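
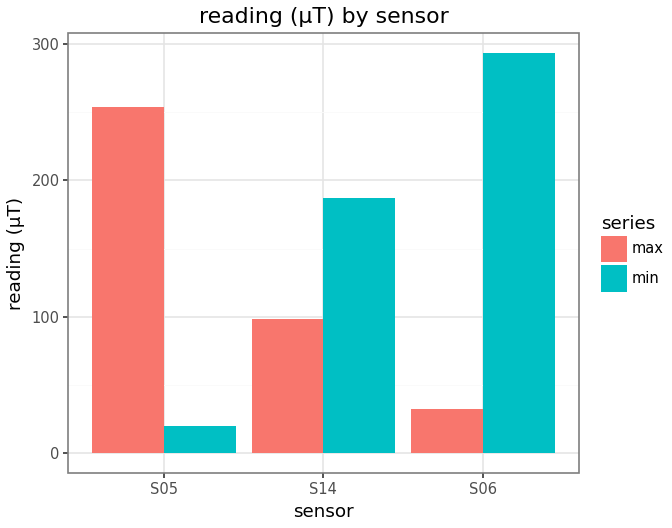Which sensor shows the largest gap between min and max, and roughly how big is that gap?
S06, ≈ 275 µT

S06: min ≈ 300, max ≈ 25 → gap ≈ 275. Next-largest (S05) is only ≈ 225.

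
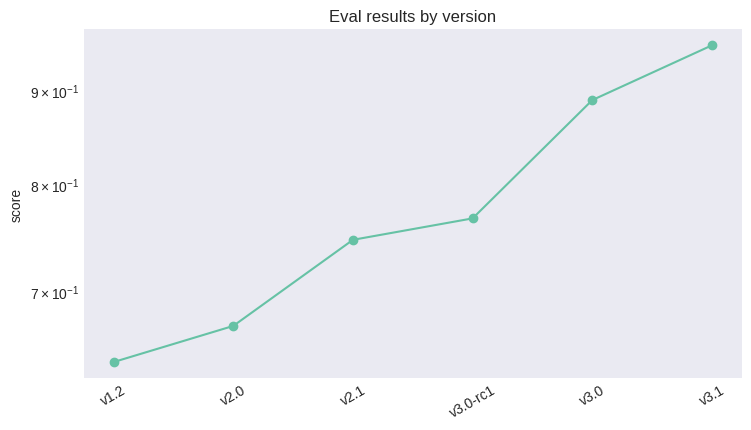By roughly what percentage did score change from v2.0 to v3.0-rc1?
v2.0 ≈ 0.65, v3.0-rc1 ≈ 0.75; (0.75 − 0.65) / 0.65 ≈ +15.4%.

≈ +15.4%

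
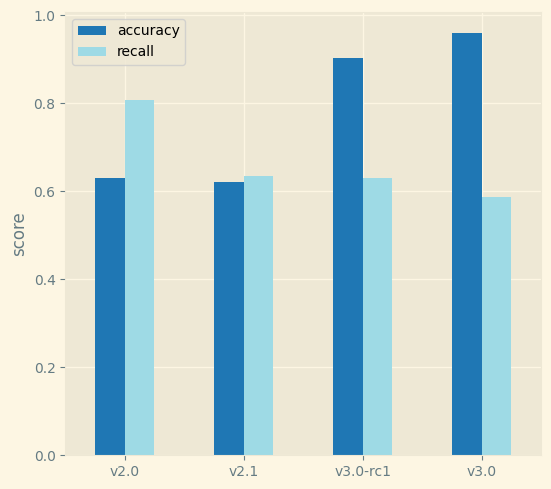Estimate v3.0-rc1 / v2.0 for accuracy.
v3.0-rc1 ≈ 0.9, v2.0 ≈ 0.6; 0.9/0.6 ≈ 1.5.

≈ 1.5×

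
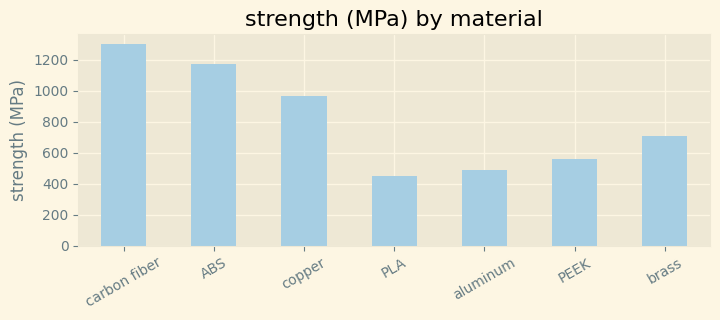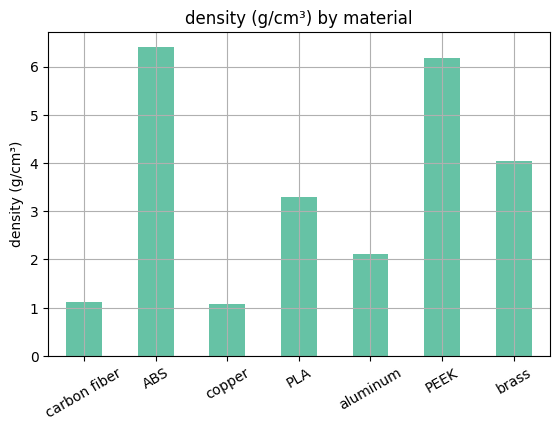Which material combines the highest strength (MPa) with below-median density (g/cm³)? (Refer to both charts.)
Chart 2 median density (g/cm³) ≈ 3; below-median materials: carbon fiber, copper, aluminum. Among those, carbon fiber has the highest strength (MPa) (≈ 1200).

carbon fiber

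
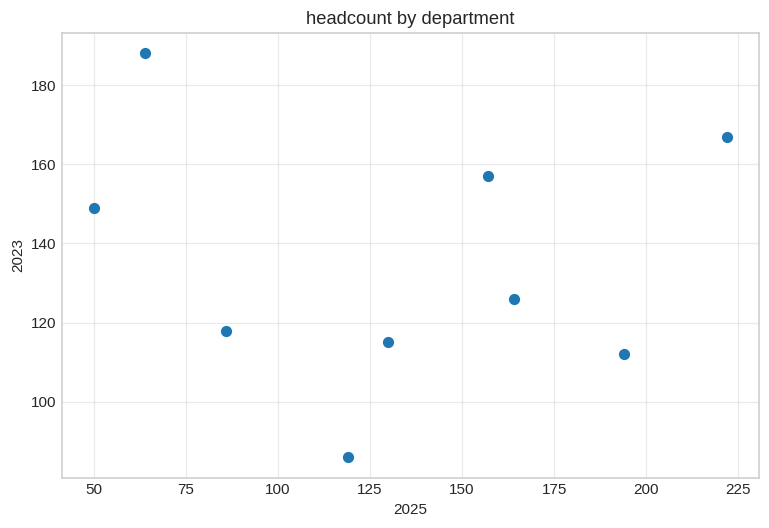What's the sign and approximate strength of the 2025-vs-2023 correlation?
no clear correlation

Points are roughly uncorrelated; weak (|r| ≈ 0.1).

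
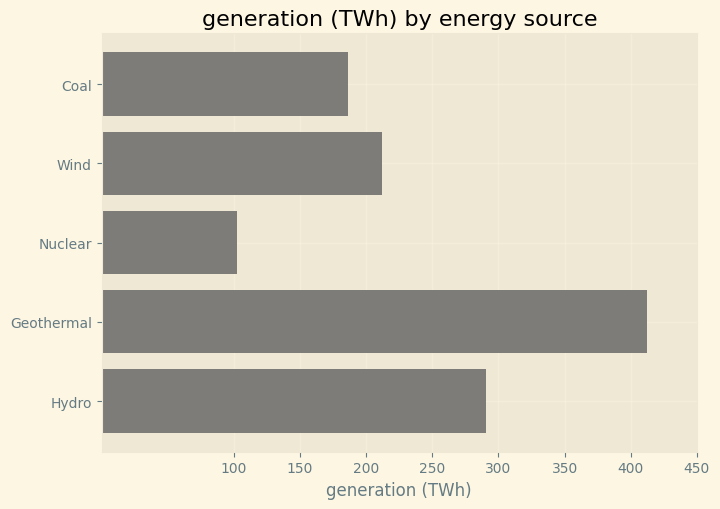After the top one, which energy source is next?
Hydro

Top 3: Geothermal ≈ 400, Hydro ≈ 300, Wind ≈ 200.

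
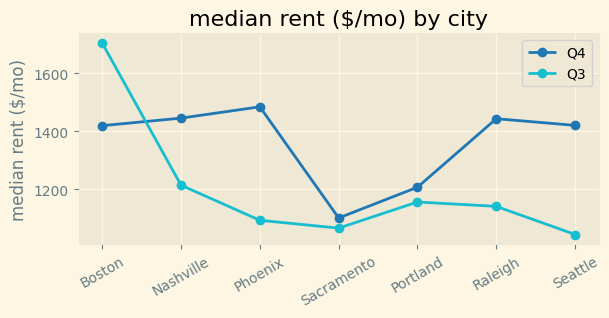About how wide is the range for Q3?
Max Boston ≈ 1700, min Seattle ≈ 1000; range ≈ 700.

≈ 700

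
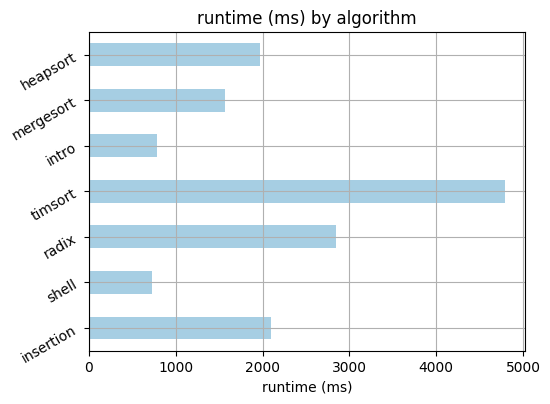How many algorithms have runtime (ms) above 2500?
Above 2500: radix, timsort.

2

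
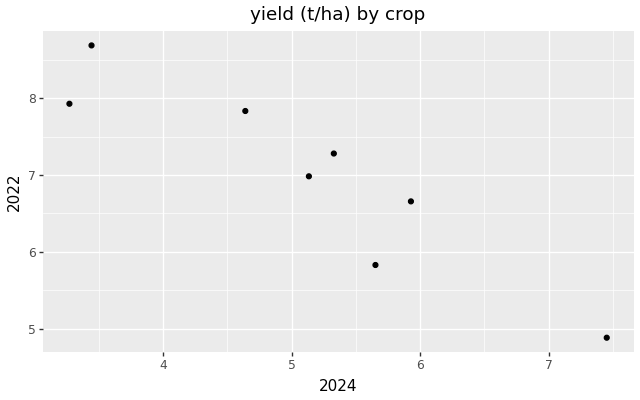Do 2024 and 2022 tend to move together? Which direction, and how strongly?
Points are negatively correlated; strong (|r| ≈ 0.9).

negative, strong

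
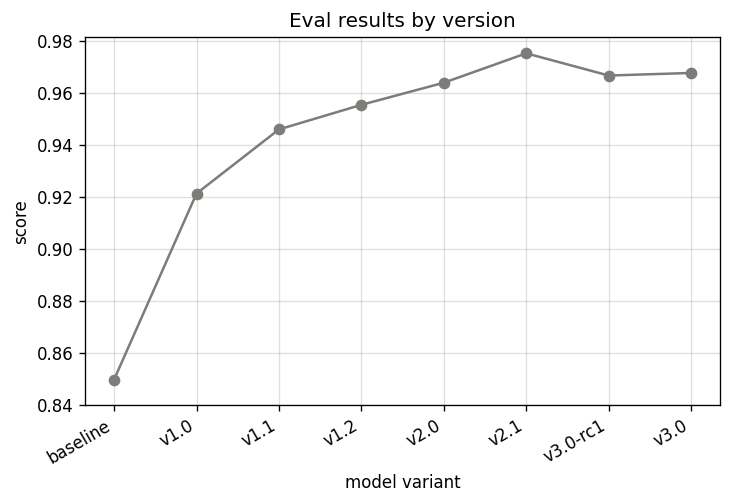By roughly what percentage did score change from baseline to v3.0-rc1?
baseline ≈ 0.84, v3.0-rc1 ≈ 0.96; (0.96 − 0.84) / 0.84 ≈ +14.3%.

≈ +14.3%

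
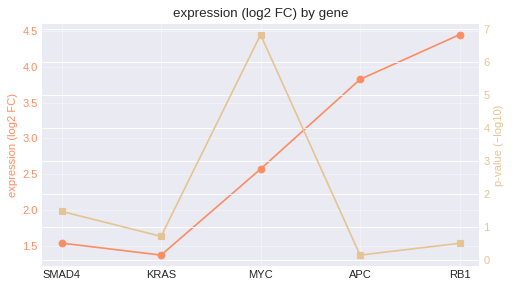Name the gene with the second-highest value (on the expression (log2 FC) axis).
APC

Top 3 (on the expression (log2 FC) axis): RB1 ≈ 4.5, APC ≈ 4.0, MYC ≈ 2.5.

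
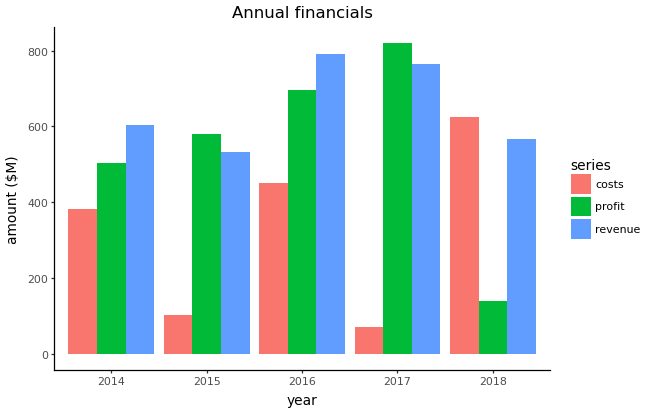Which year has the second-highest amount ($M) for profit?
Top 3 for profit: 2017 ≈ 800, 2016 ≈ 700, 2015 ≈ 600.

2016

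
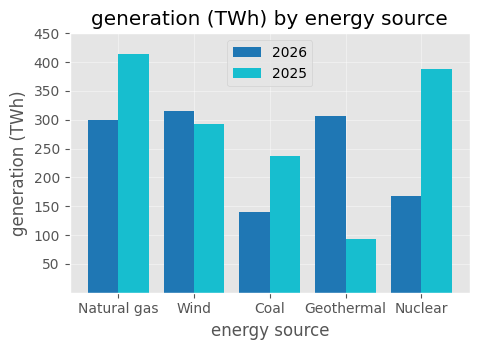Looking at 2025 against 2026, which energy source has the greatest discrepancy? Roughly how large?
Nuclear: 2025 ≈ 400, 2026 ≈ 150 → gap ≈ 250. Next-largest (Geothermal) is only ≈ 200.

Nuclear, ≈ 250 TWh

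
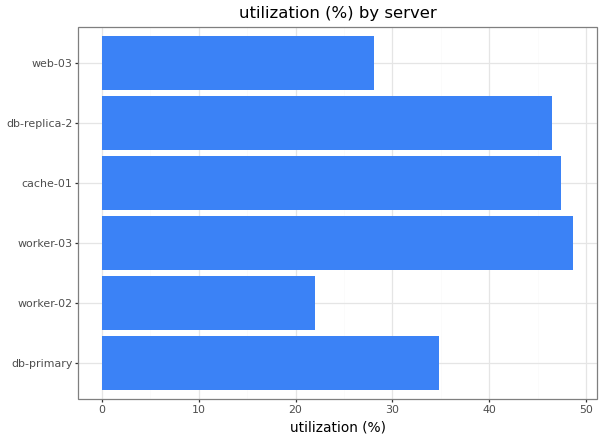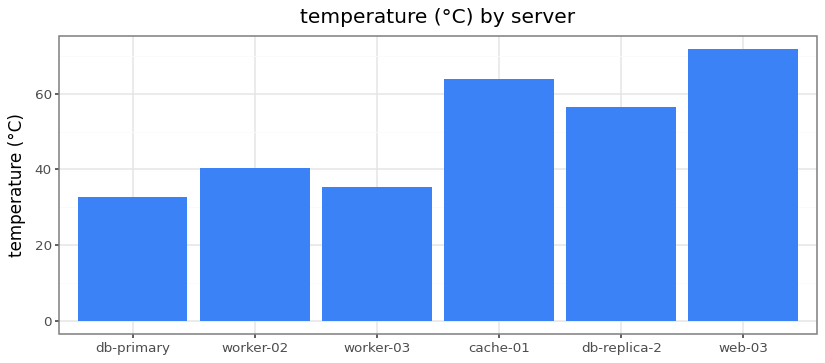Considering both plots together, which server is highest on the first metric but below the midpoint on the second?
worker-03

Chart 2 median temperature (°C) ≈ 50; below-median servers: db-primary, worker-02, worker-03. Among those, worker-03 has the highest utilization (%) (≈ 50).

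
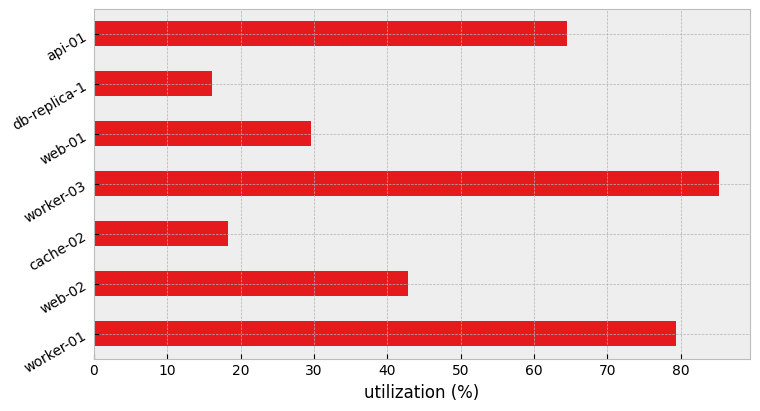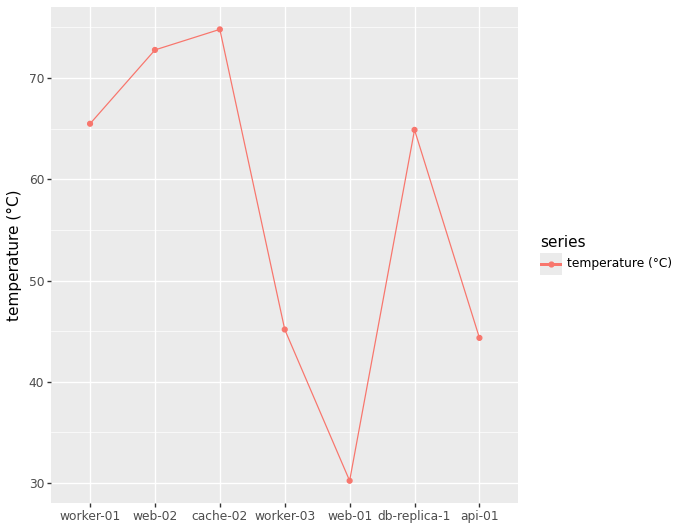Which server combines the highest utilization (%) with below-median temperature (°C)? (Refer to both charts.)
Chart 2 median temperature (°C) ≈ 60; below-median servers: worker-03, web-01, api-01. Among those, worker-03 has the highest utilization (%) (≈ 90).

worker-03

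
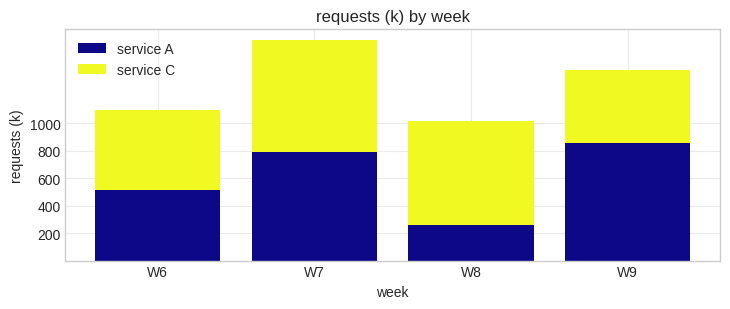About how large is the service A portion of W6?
service A top ≈ 600, bottom ≈ 0; segment ≈ 600.

≈ 600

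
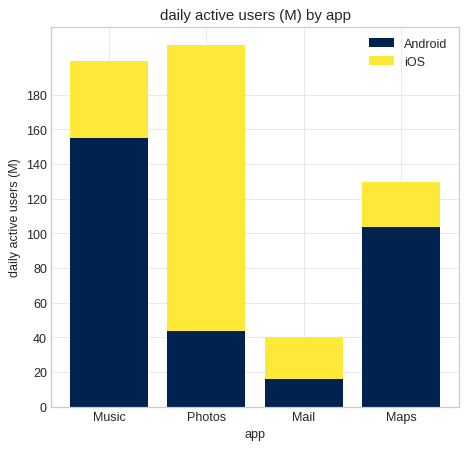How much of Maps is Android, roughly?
≈ 100

Android top ≈ 100, bottom ≈ 0; segment ≈ 100.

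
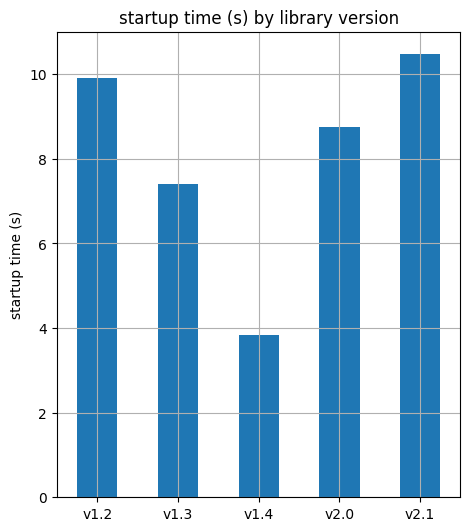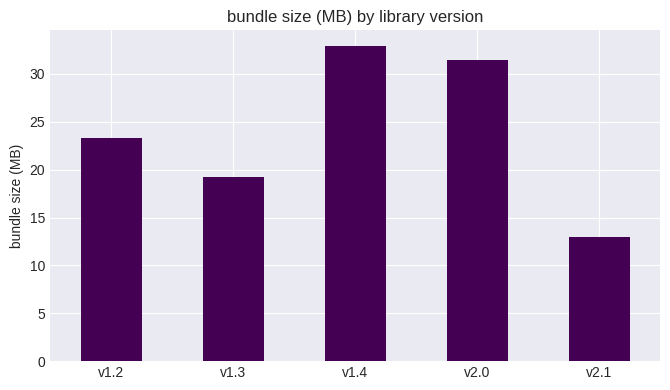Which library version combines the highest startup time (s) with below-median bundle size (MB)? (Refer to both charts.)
Chart 2 median bundle size (MB) ≈ 25; below-median library versions: v1.3, v2.1. Among those, v2.1 has the highest startup time (s) (≈ 10).

v2.1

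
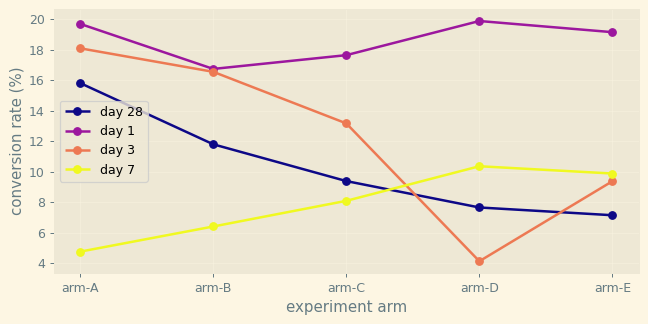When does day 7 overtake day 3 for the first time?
arm-C: day 7 ≈ 8 vs day 3 ≈ 14 (not yet); arm-D: day 7 ≈ 10 vs day 3 ≈ 4 (first crossover).

arm-D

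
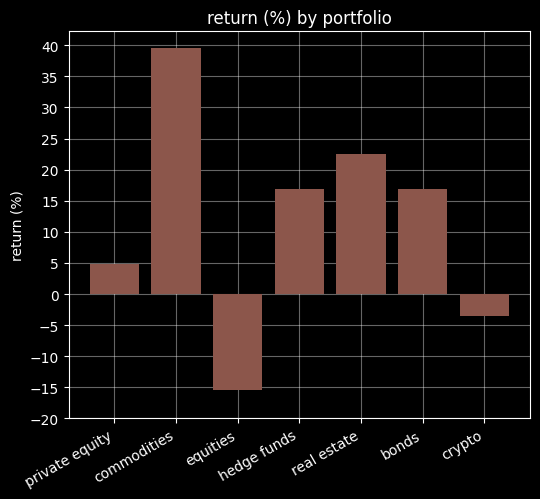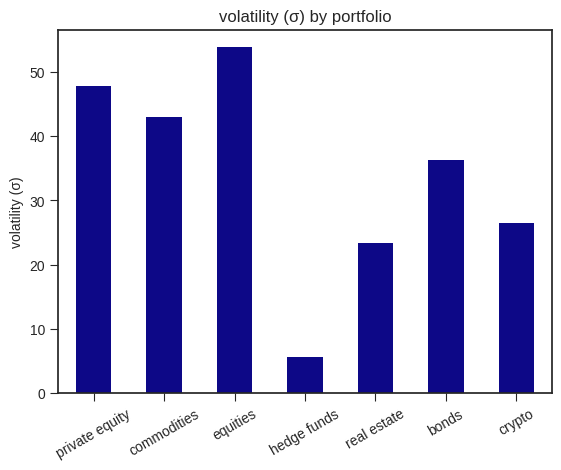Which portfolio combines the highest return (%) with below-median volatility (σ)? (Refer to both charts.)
Chart 2 median volatility (σ) ≈ 35; below-median portfolios: hedge funds, real estate, crypto. Among those, real estate has the highest return (%) (≈ 20).

real estate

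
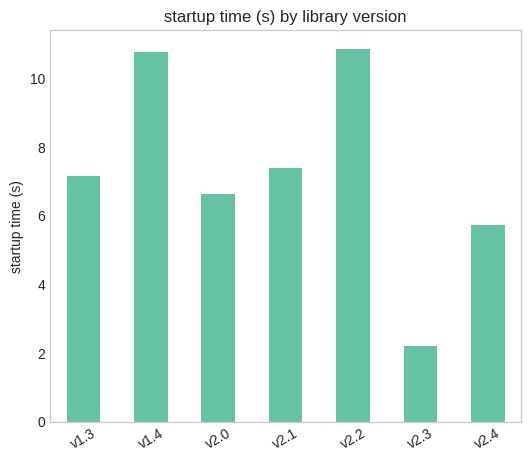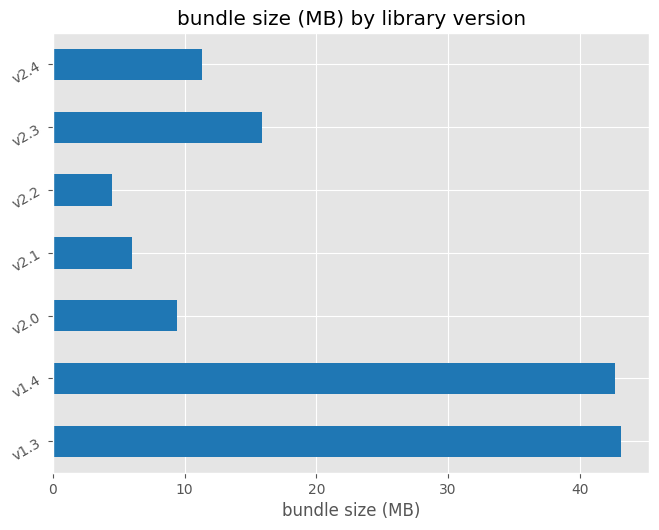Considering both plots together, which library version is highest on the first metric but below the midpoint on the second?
Chart 2 median bundle size (MB) ≈ 10; below-median library versions: v2.0, v2.1, v2.2. Among those, v2.2 has the highest startup time (s) (≈ 11).

v2.2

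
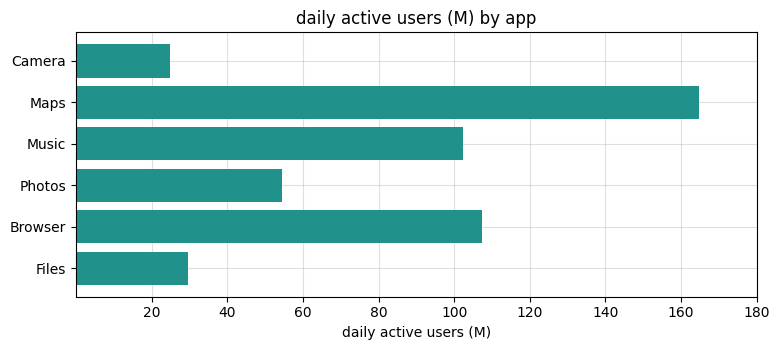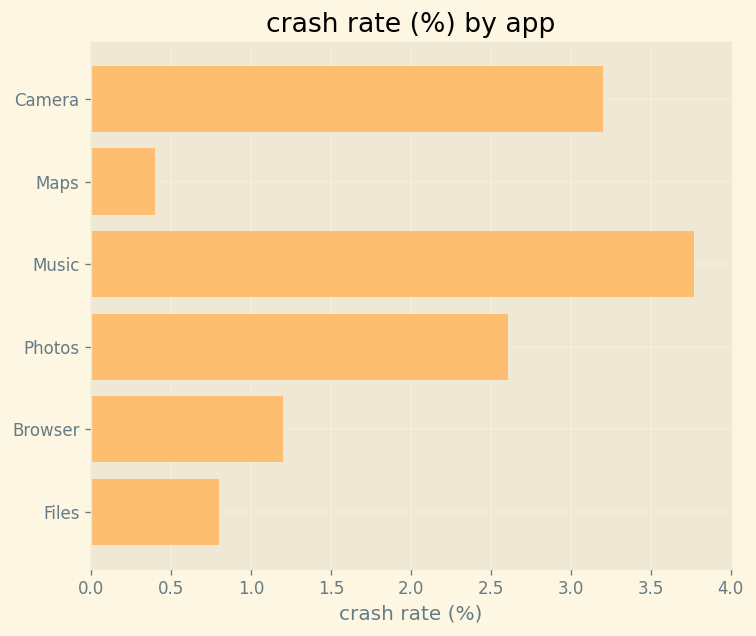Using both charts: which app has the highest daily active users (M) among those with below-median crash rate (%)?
Chart 2 median crash rate (%) ≈ 2; below-median apps: Maps, Browser, Files. Among those, Maps has the highest daily active users (M) (≈ 160).

Maps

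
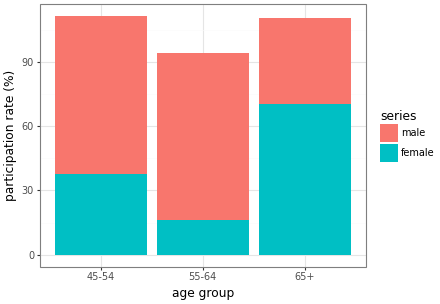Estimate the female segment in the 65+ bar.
≈ 70

female top ≈ 70, bottom ≈ 0; segment ≈ 70.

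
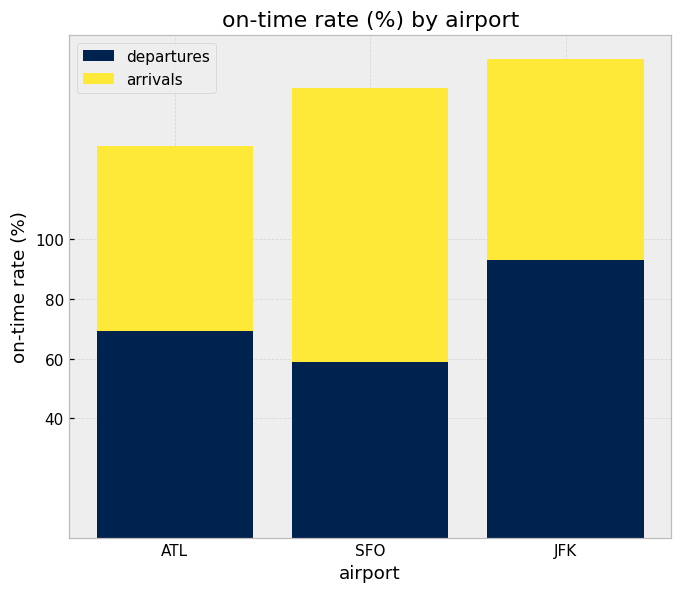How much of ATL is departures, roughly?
≈ 60

departures top ≈ 60, bottom ≈ 0; segment ≈ 60.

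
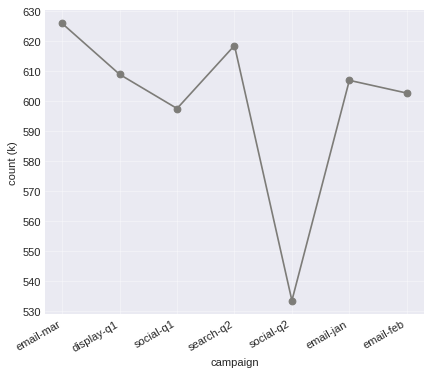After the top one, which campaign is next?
search-q2

Top 3: email-mar ≈ 630, search-q2 ≈ 620, display-q1 ≈ 610.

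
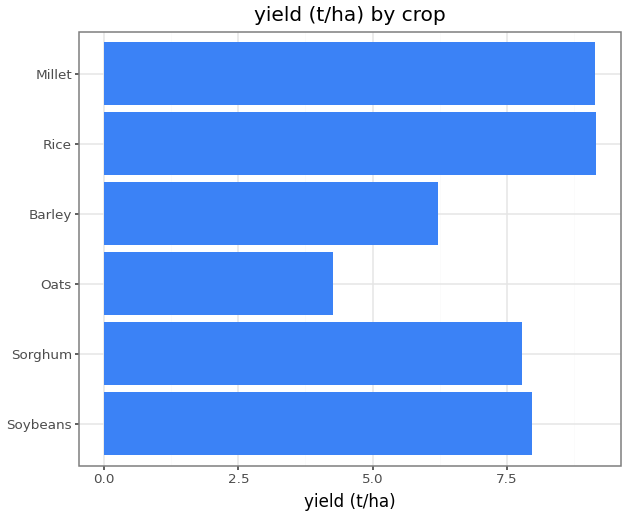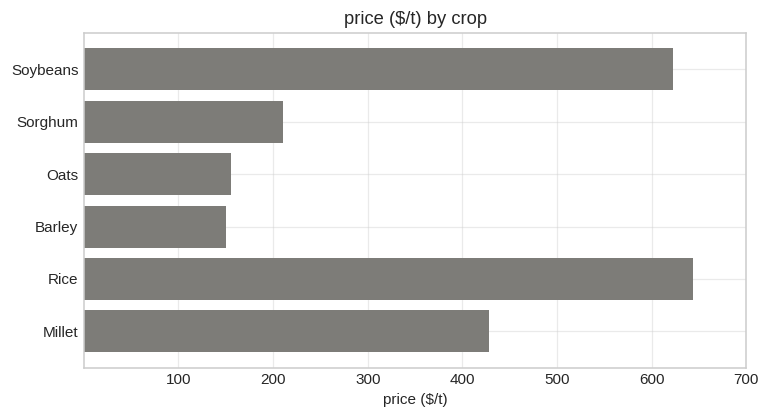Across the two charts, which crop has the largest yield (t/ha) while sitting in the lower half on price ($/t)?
Chart 2 median price ($/t) ≈ 300; below-median crops: Sorghum, Oats, Barley. Among those, Sorghum has the highest yield (t/ha) (≈ 8).

Sorghum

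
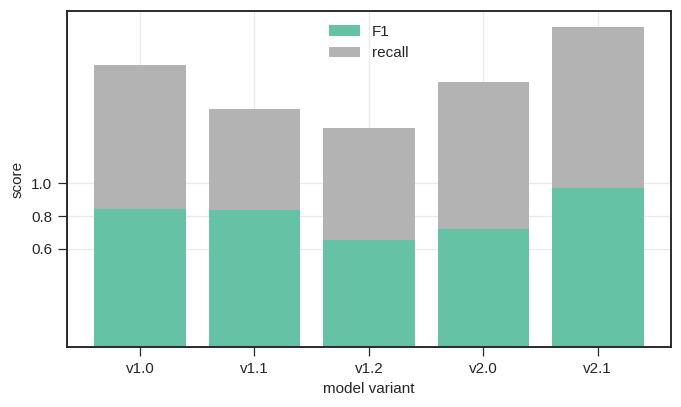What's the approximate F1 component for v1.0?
F1 top ≈ 0.8, bottom ≈ 0.0; segment ≈ 0.8.

≈ 0.8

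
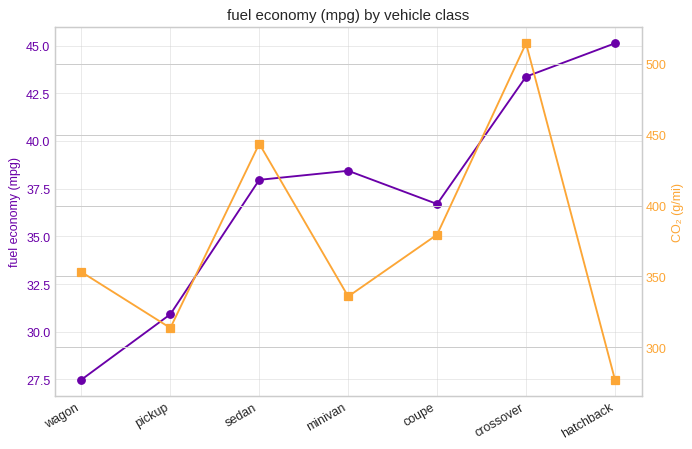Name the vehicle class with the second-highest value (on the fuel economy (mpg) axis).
crossover

Top 3 (on the fuel economy (mpg) axis): hatchback ≈ 46, crossover ≈ 44, minivan ≈ 38.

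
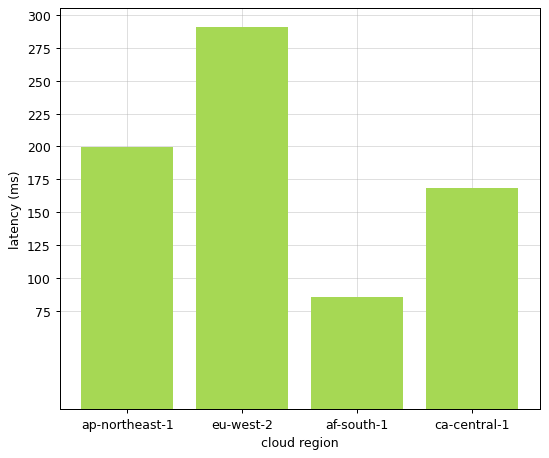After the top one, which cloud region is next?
Top 3: eu-west-2 ≈ 300, ap-northeast-1 ≈ 200, ca-central-1 ≈ 175.

ap-northeast-1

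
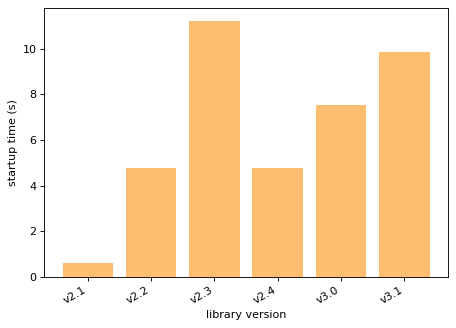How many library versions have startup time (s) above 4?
Above 4: v2.2, v2.3, v2.4, v3.0, v3.1.

5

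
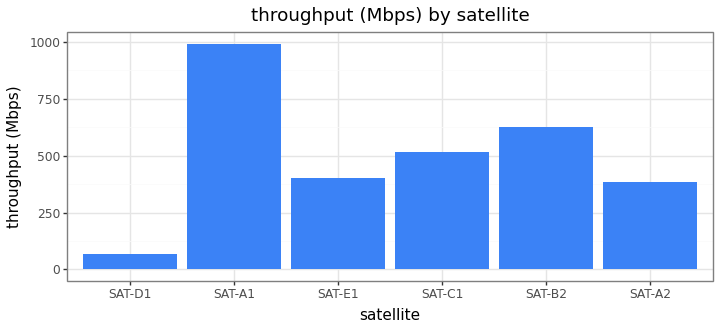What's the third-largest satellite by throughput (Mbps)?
Top 4: SAT-A1 ≈ 1000, SAT-B2 ≈ 600, SAT-C1 ≈ 500, SAT-E1 ≈ 400.

SAT-C1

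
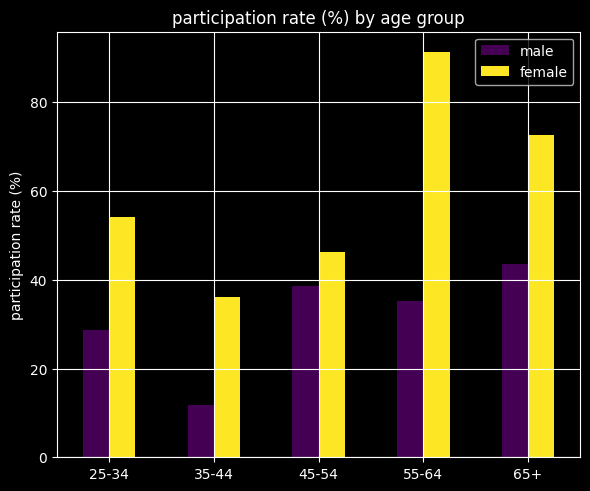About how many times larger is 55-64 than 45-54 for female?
55-64 ≈ 90, 45-54 ≈ 50; 90/50 ≈ 1.8.

≈ 1.8×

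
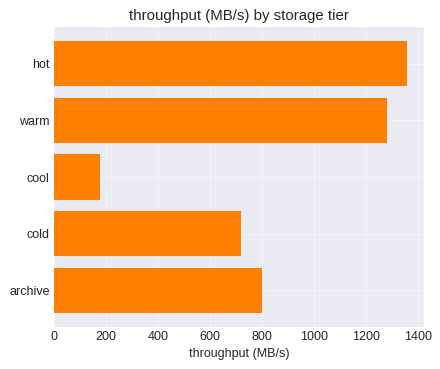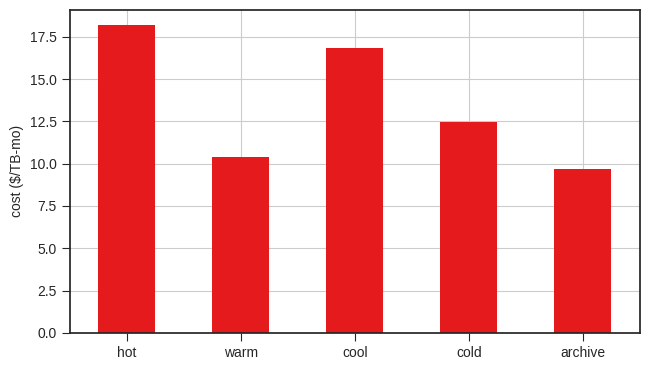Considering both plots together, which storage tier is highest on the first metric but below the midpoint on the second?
Chart 2 median cost ($/TB-mo) ≈ 12; below-median storage tiers: warm, archive. Among those, warm has the highest throughput (MB/s) (≈ 1200).

warm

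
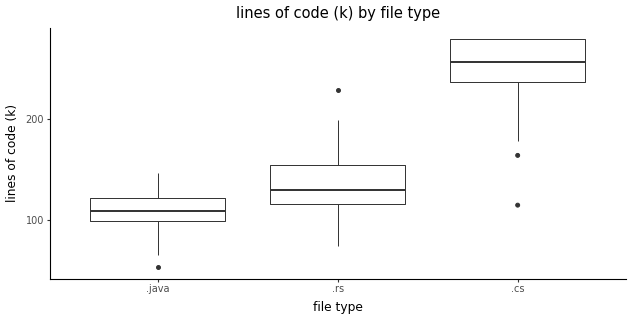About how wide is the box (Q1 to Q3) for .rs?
Q3 ≈ 160, Q1 ≈ 120; IQR ≈ 40.

≈ 40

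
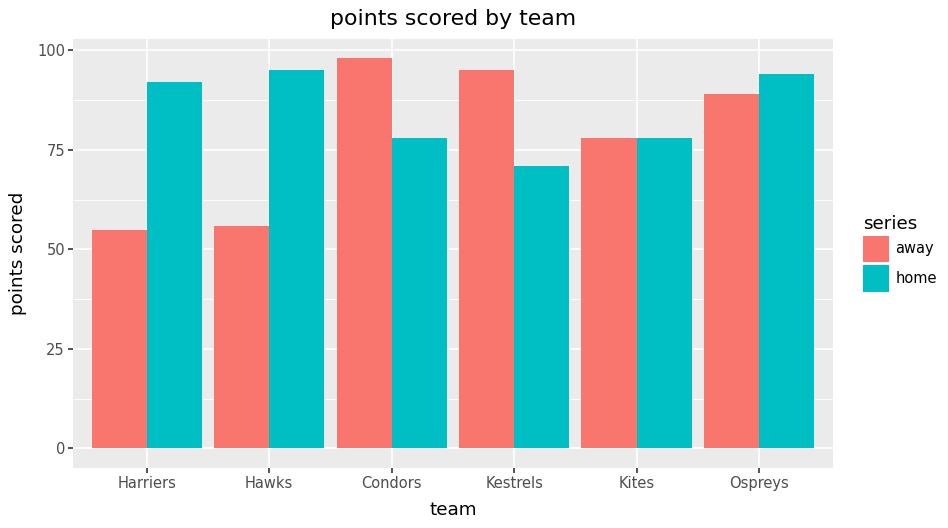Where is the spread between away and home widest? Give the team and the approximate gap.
Hawks, ≈ 40

Hawks: away ≈ 60, home ≈ 100 → gap ≈ 40. Next-largest (Harriers) is only ≈ 30.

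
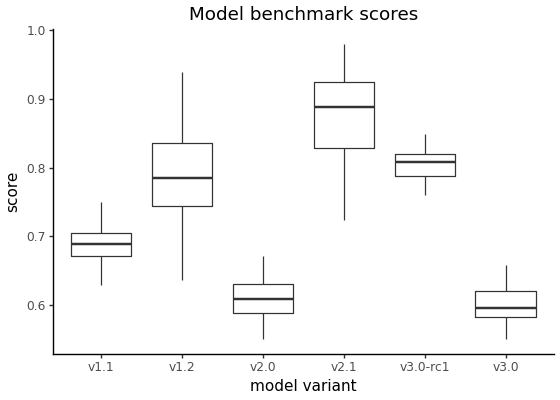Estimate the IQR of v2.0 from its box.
≈ 0.05

Q3 ≈ 0.65, Q1 ≈ 0.60; IQR ≈ 0.05.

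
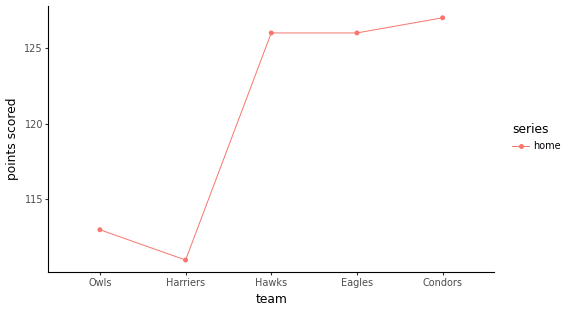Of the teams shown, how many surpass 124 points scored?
Above 124: Hawks, Eagles, Condors.

3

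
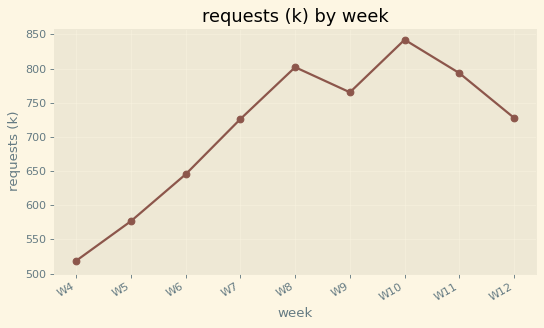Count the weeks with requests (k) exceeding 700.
6

Above 700: W7, W8, W9, W10, W11, W12.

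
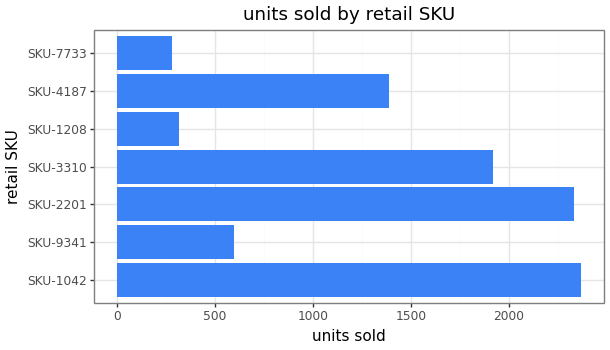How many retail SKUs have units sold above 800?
4

Above 800: SKU-1042, SKU-2201, SKU-3310, SKU-4187.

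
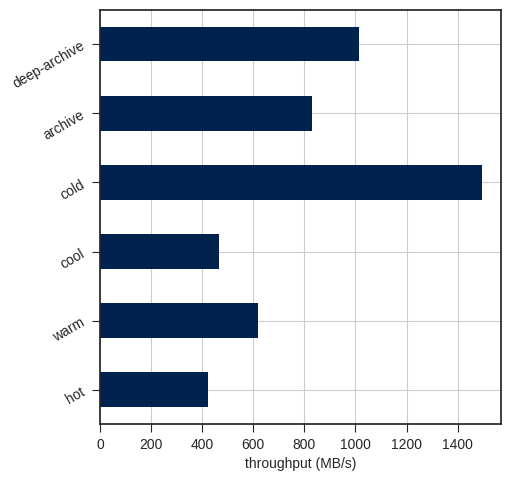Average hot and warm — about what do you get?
(400 + 600) / 2 ≈ 500.

≈ 500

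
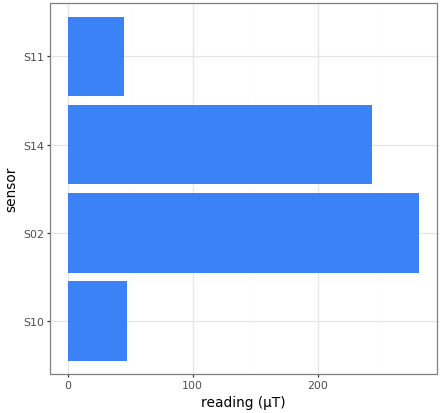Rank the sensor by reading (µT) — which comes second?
Top 3: S02 ≈ 275, S14 ≈ 250, S10 ≈ 50.

S14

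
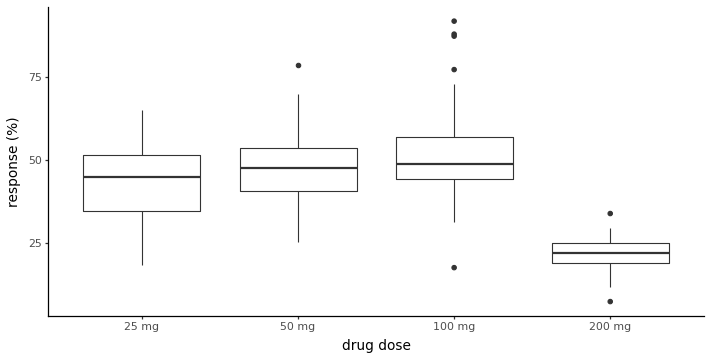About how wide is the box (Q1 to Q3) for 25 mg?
Q3 ≈ 50, Q1 ≈ 35; IQR ≈ 15.

≈ 15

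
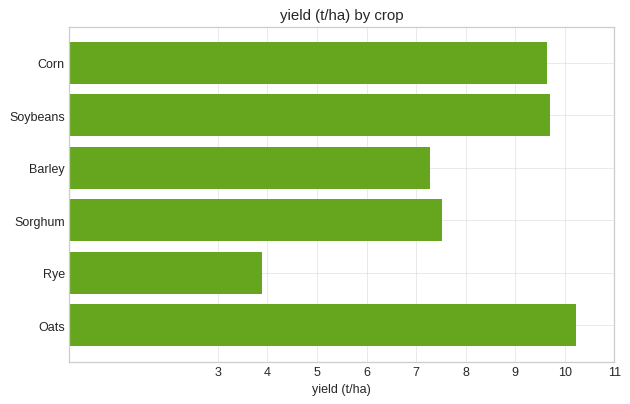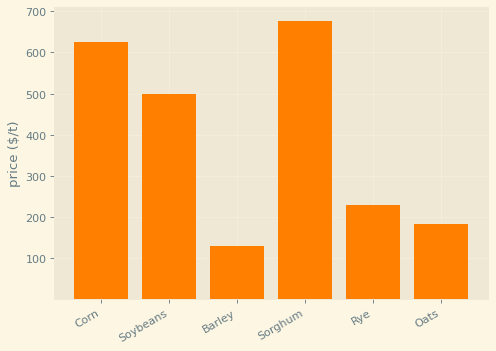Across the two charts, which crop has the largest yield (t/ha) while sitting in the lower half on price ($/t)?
Chart 2 median price ($/t) ≈ 400; below-median crops: Barley, Rye, Oats. Among those, Oats has the highest yield (t/ha) (≈ 10).

Oats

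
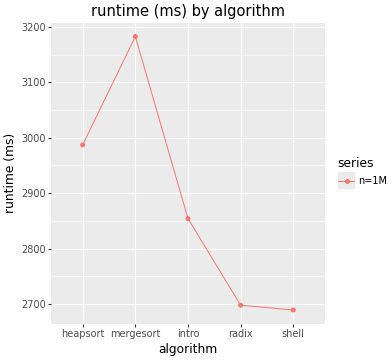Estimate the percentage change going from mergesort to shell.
mergesort ≈ 3200, shell ≈ 2700; (2700 − 3200) / 3200 ≈ -15.6%.

≈ -15.6%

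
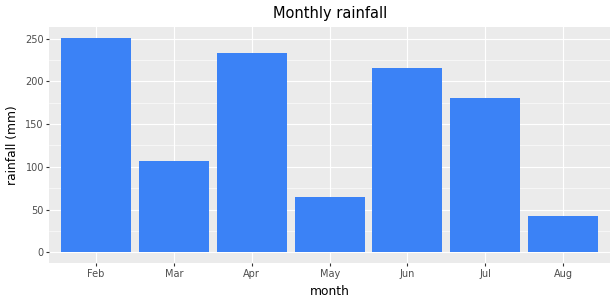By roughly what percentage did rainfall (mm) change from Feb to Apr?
≈ -10%

Feb ≈ 250, Apr ≈ 225; (225 − 250) / 250 ≈ -10%.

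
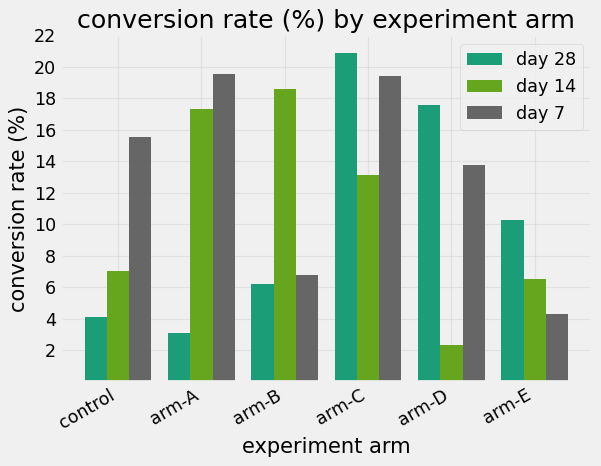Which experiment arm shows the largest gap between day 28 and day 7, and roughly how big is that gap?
arm-A, ≈ 16 %

arm-A: day 28 ≈ 4, day 7 ≈ 20 → gap ≈ 16. Next-largest (control) is only ≈ 12.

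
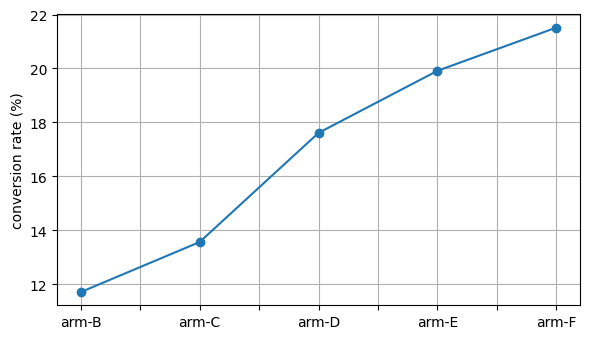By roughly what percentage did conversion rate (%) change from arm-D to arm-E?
≈ +11.1%

arm-D ≈ 18, arm-E ≈ 20; (20 − 18) / 18 ≈ +11.1%.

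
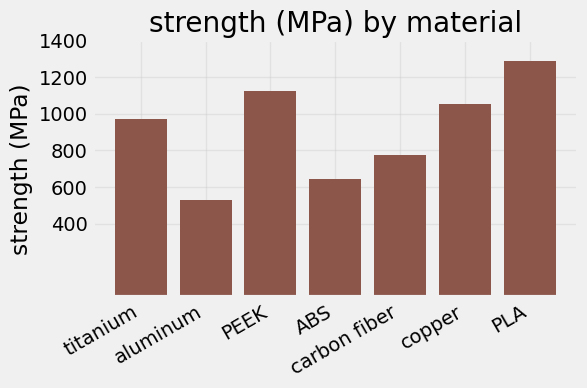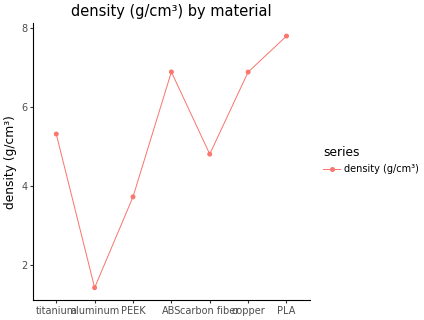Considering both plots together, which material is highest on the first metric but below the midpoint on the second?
PEEK

Chart 2 median density (g/cm³) ≈ 5; below-median materials: aluminum, PEEK, carbon fiber. Among those, PEEK has the highest strength (MPa) (≈ 1200).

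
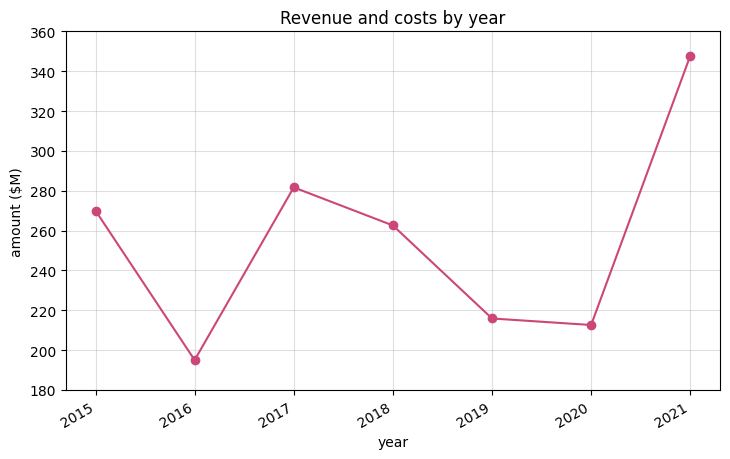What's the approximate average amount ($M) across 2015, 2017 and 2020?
≈ 253

(260 + 280 + 220) / 3 ≈ 253.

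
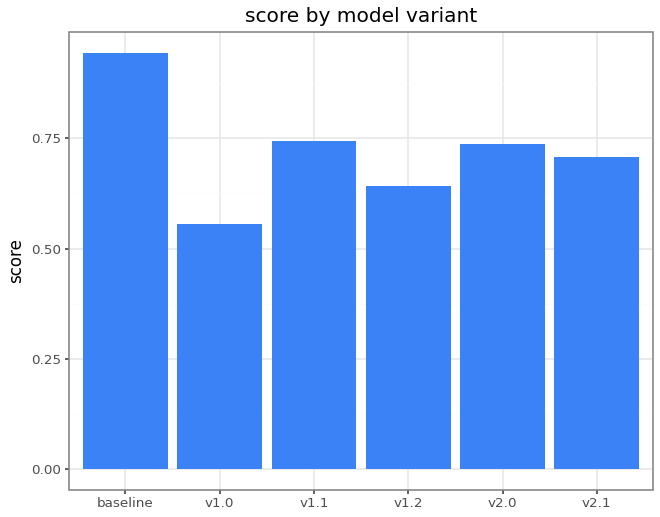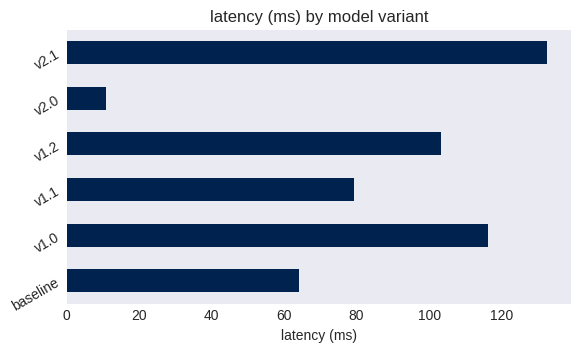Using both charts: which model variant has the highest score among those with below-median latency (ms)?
Chart 2 median latency (ms) ≈ 100; below-median model variants: baseline, v1.1, v2.0. Among those, baseline has the highest score (≈ 0.9).

baseline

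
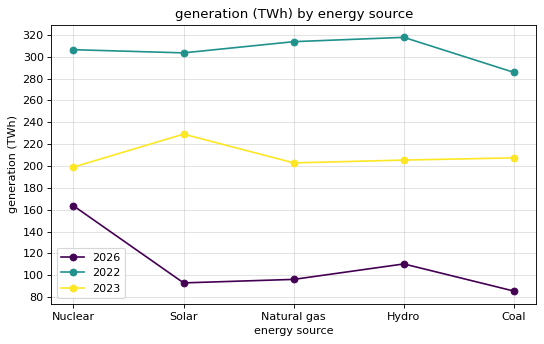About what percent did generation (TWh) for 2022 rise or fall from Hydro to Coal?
≈ -12.5%

Hydro ≈ 320, Coal ≈ 280; (280 − 320) / 320 ≈ -12.5%.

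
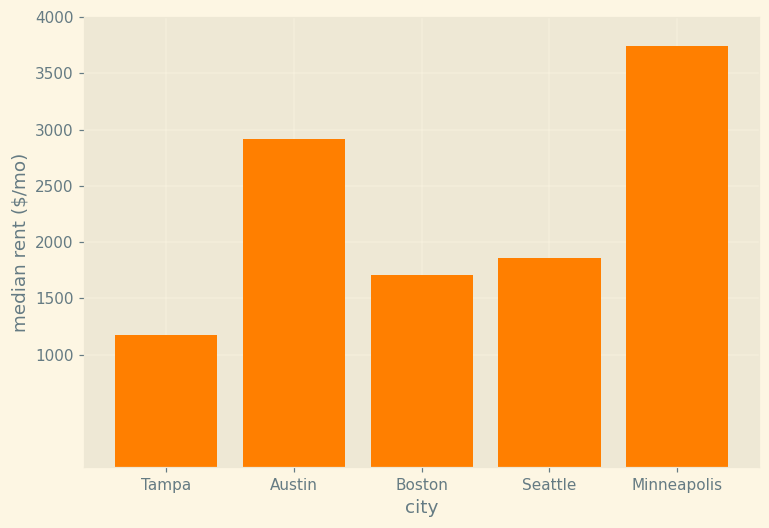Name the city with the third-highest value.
Seattle

Top 4: Minneapolis ≈ 3500, Austin ≈ 3000, Seattle ≈ 2000, Boston ≈ 1500.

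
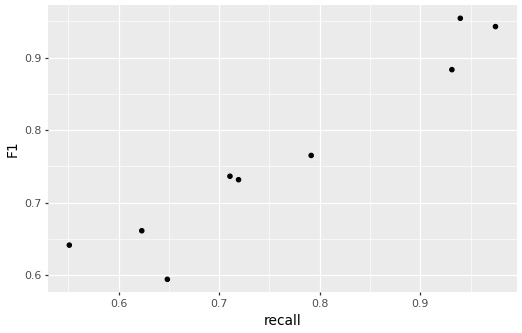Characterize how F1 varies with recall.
Points are positively correlated; strong (|r| ≈ 1.0).

positive, strong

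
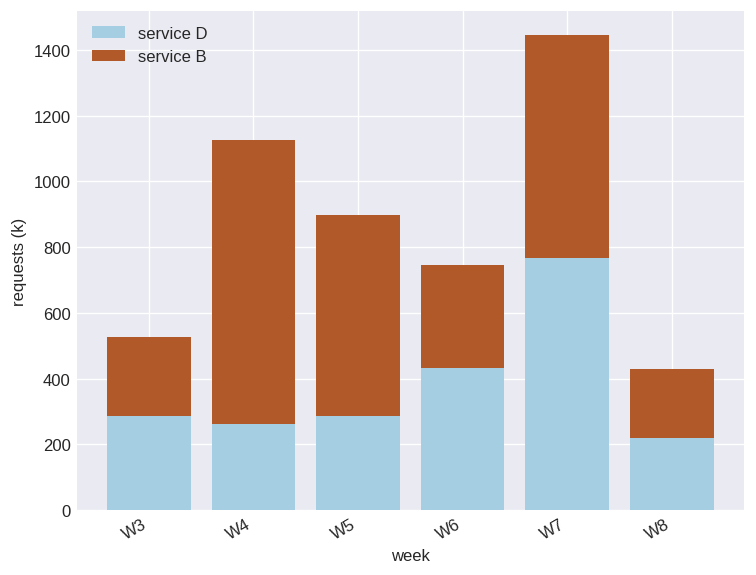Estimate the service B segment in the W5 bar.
service B top ≈ 800, bottom ≈ 200; segment ≈ 600.

≈ 600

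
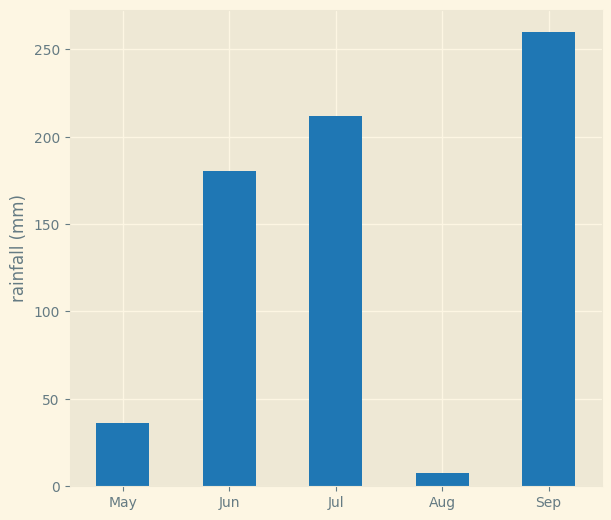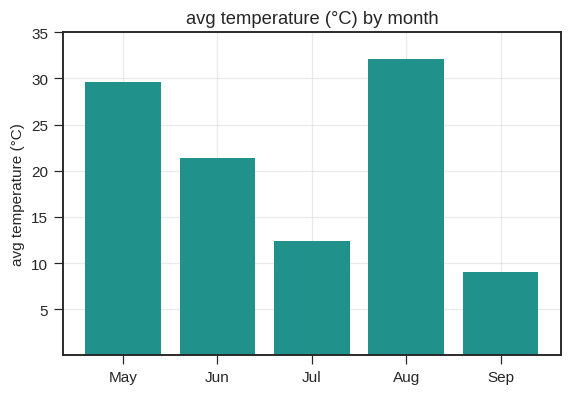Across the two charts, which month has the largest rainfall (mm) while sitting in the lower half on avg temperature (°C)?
Sep

Chart 2 median avg temperature (°C) ≈ 20; below-median months: Jul, Sep. Among those, Sep has the highest rainfall (mm) (≈ 250).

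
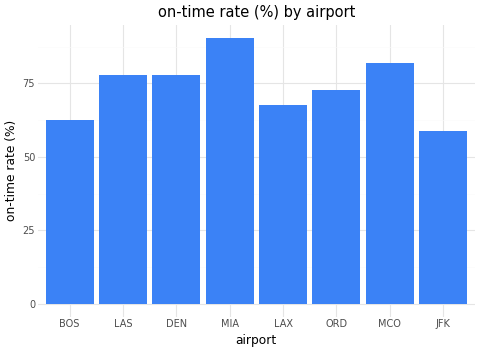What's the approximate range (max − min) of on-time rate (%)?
Max MIA ≈ 90, min JFK ≈ 60; range ≈ 30.

≈ 30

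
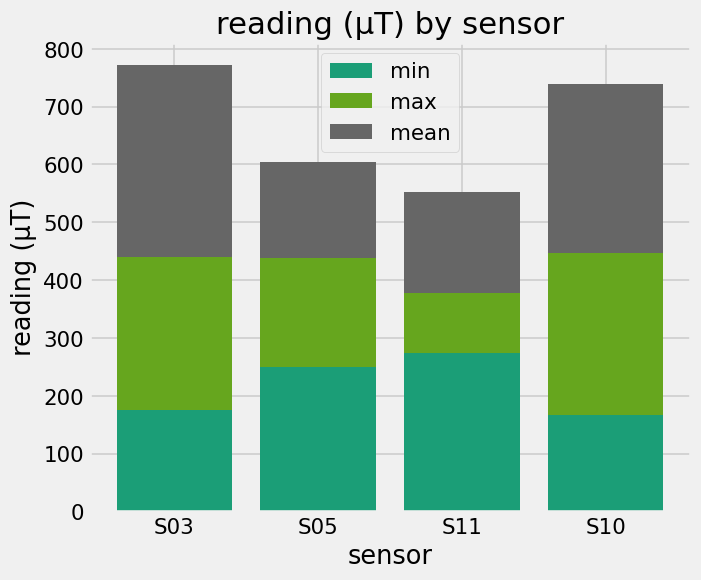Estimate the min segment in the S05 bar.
min top ≈ 200, bottom ≈ 0; segment ≈ 200.

≈ 200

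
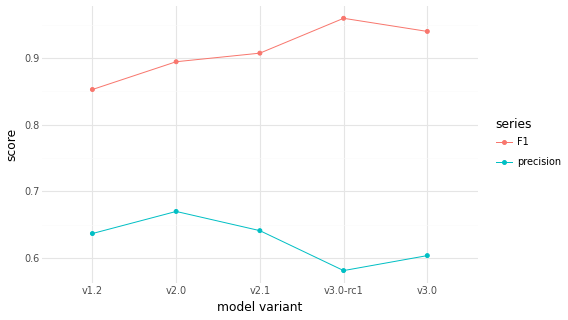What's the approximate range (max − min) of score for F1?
Max v3.0-rc1 ≈ 0.95, min v1.2 ≈ 0.85; range ≈ 0.10.

≈ 0.10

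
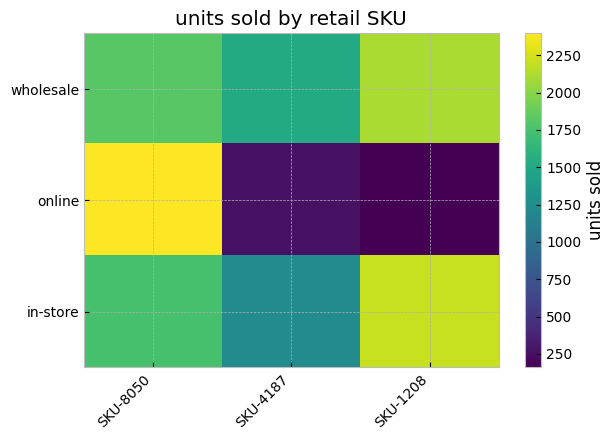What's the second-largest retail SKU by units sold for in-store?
Top 3 for in-store: SKU-1208 ≈ 2200, SKU-8050 ≈ 1800, SKU-4187 ≈ 1200.

SKU-8050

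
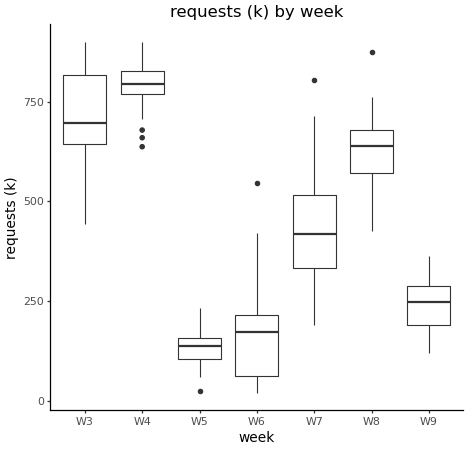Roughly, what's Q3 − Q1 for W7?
Q3 ≈ 500, Q1 ≈ 300; IQR ≈ 200.

≈ 200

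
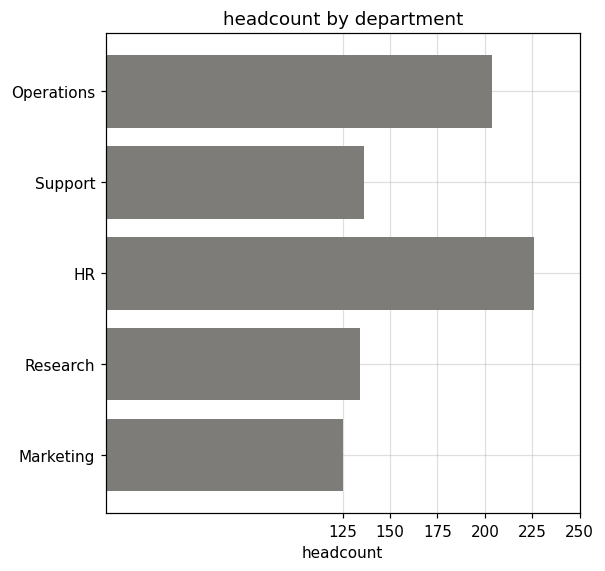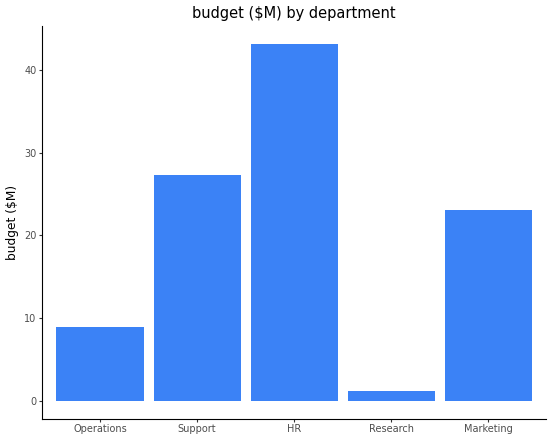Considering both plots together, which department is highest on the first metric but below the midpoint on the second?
Chart 2 median budget ($M) ≈ 25; below-median departments: Operations, Research. Among those, Operations has the highest headcount (≈ 200).

Operations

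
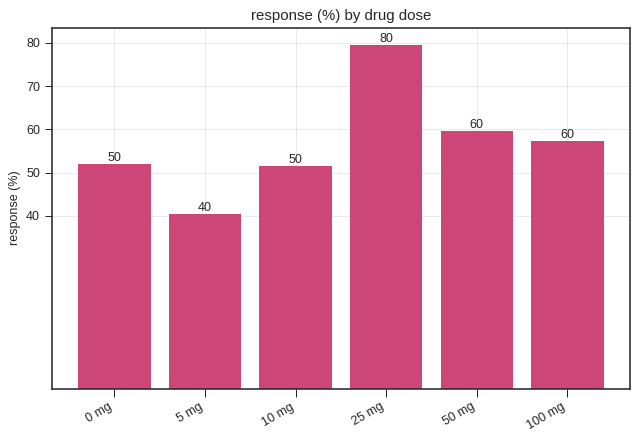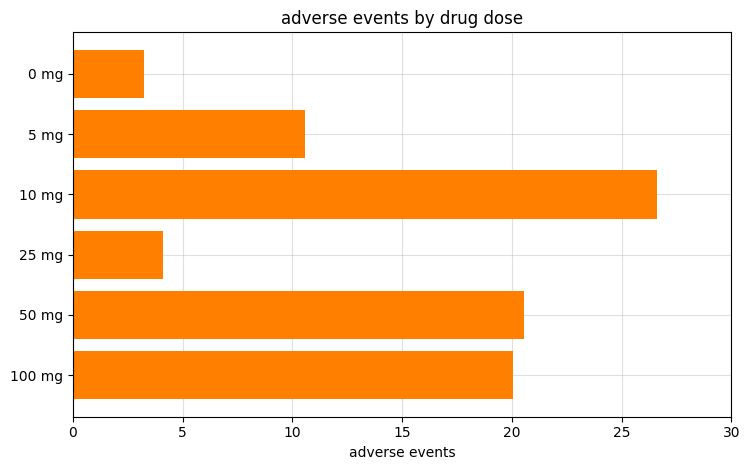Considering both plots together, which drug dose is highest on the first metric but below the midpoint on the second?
Chart 2 median adverse events ≈ 15; below-median drug doses: 0 mg, 5 mg, 25 mg. Among those, 25 mg has the highest response (%) (≈ 80).

25 mg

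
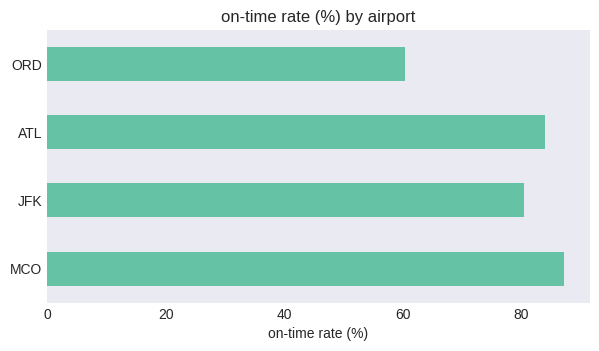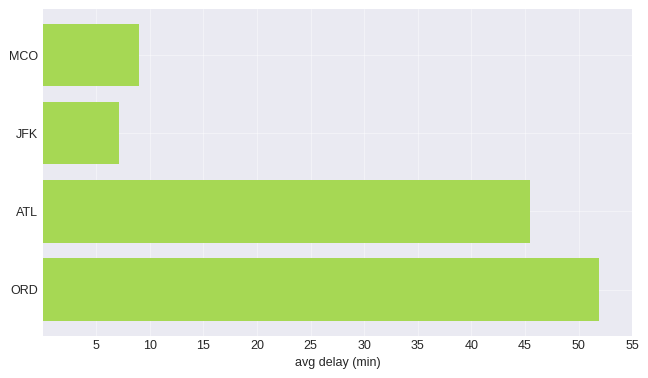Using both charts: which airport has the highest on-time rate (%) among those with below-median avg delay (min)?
MCO

Chart 2 median avg delay (min) ≈ 25; below-median airports: MCO, JFK. Among those, MCO has the highest on-time rate (%) (≈ 90).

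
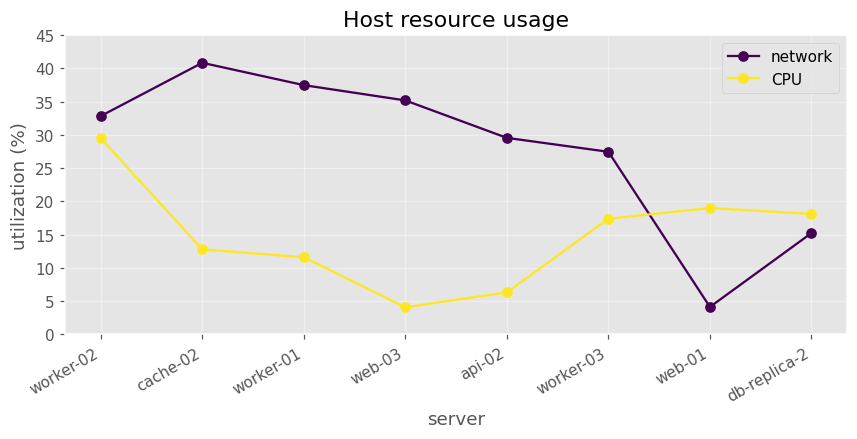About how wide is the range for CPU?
≈ 25

Max worker-02 ≈ 30, min web-03 ≈ 5; range ≈ 25.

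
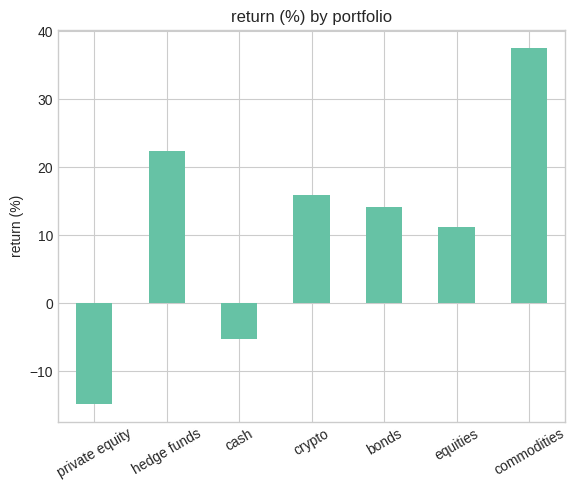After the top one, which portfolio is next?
hedge funds

Top 3: commodities ≈ 40, hedge funds ≈ 20, crypto ≈ 15.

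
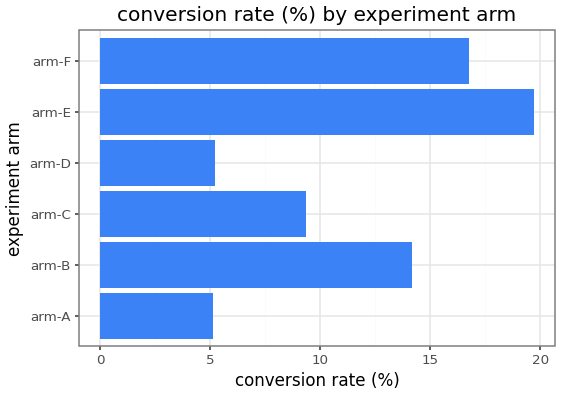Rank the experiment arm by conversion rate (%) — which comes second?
Top 3: arm-E ≈ 20, arm-F ≈ 16, arm-B ≈ 14.

arm-F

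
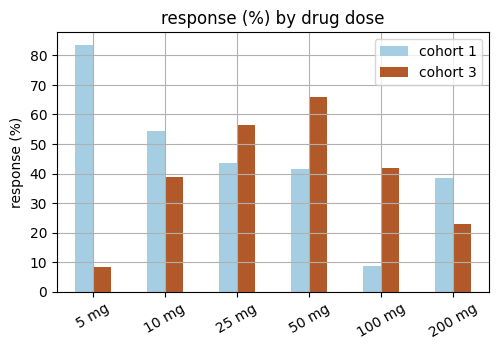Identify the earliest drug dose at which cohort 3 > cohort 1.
25 mg

10 mg: cohort 3 ≈ 40 vs cohort 1 ≈ 50 (not yet); 25 mg: cohort 3 ≈ 60 vs cohort 1 ≈ 40 (first crossover).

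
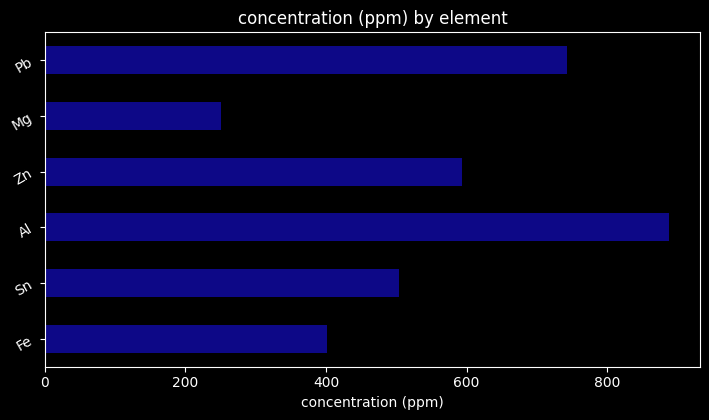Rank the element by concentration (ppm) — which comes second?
Pb

Top 3: Al ≈ 900, Pb ≈ 700, Zn ≈ 600.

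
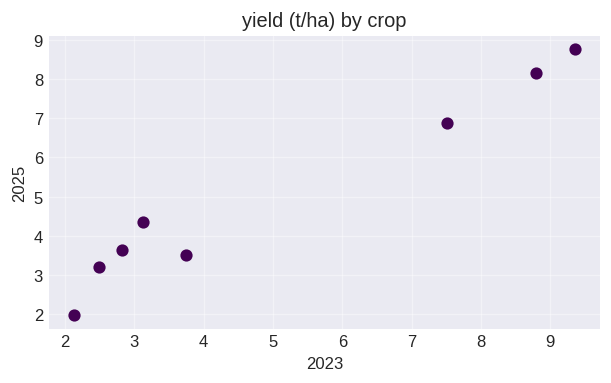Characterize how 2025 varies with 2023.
positive, strong

Points are positively correlated; strong (|r| ≈ 1.0).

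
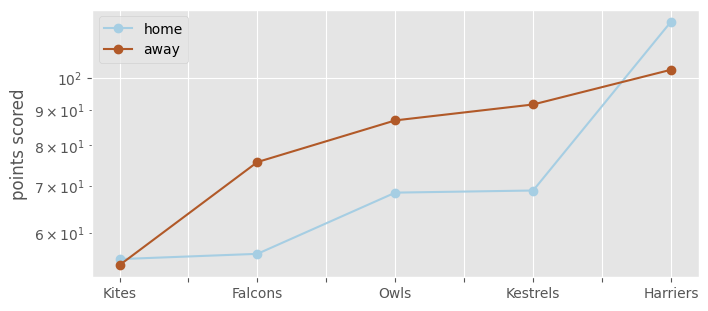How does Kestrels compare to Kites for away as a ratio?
≈ 1.8×

Kestrels ≈ 90, Kites ≈ 50; 90/50 ≈ 1.8.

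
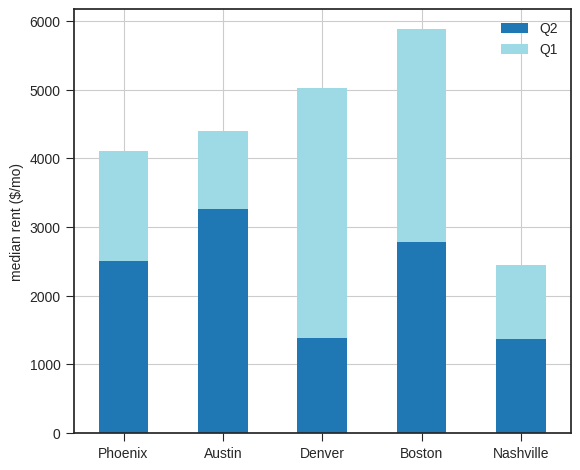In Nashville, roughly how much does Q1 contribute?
≈ 1000

Q1 top ≈ 2500, bottom ≈ 1500; segment ≈ 1000.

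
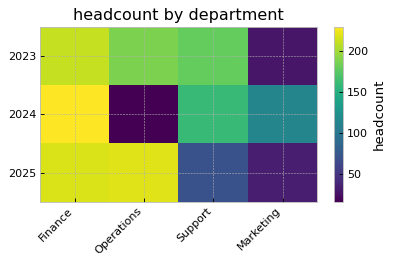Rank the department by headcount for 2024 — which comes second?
Top 3 for 2024: Finance ≈ 220, Support ≈ 160, Marketing ≈ 120.

Support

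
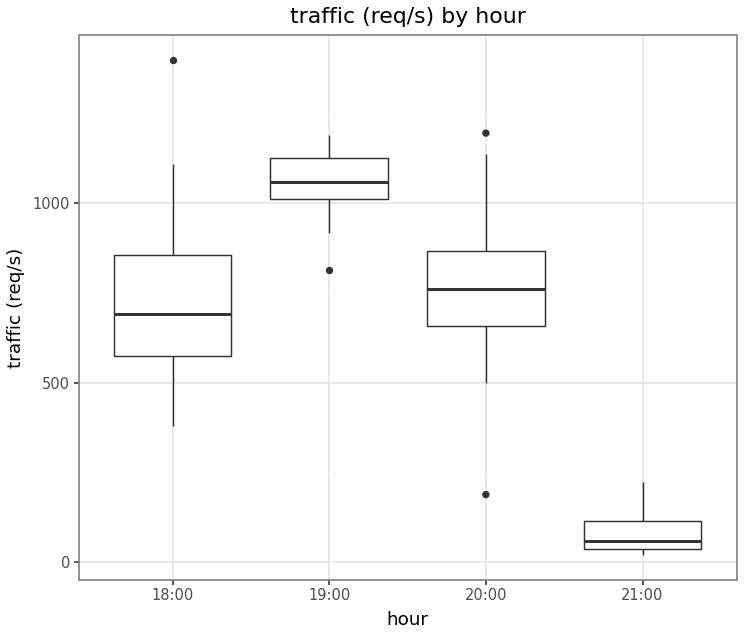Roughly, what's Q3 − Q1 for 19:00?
Q3 ≈ 1100, Q1 ≈ 1000; IQR ≈ 100.

≈ 100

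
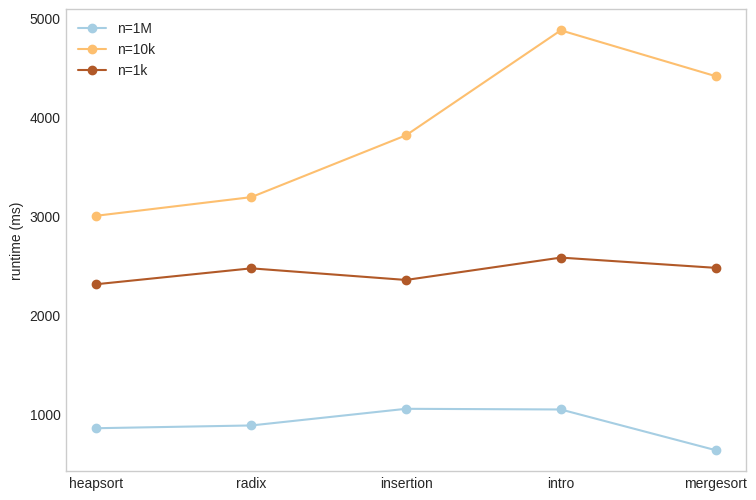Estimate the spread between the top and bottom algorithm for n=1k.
Max intro ≈ 2500, min heapsort ≈ 2500; range ≈ 0.

≈ 0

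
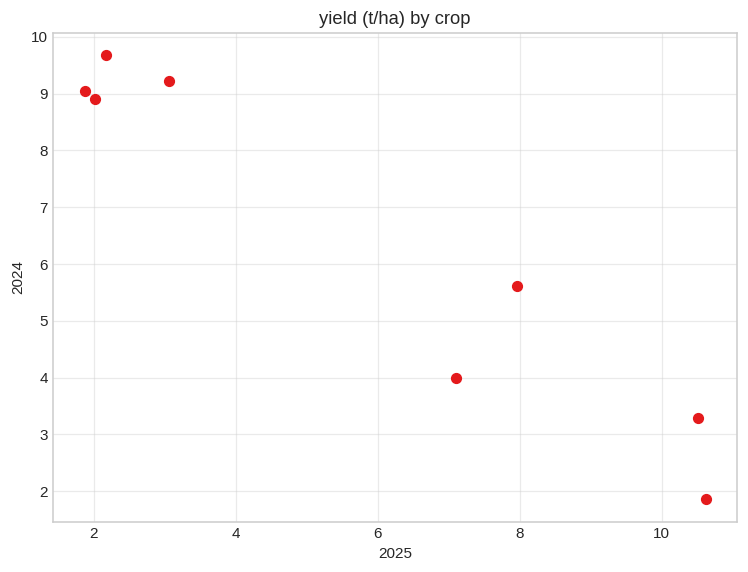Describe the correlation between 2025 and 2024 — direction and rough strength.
Points are negatively correlated; strong (|r| ≈ 1.0).

negative, strong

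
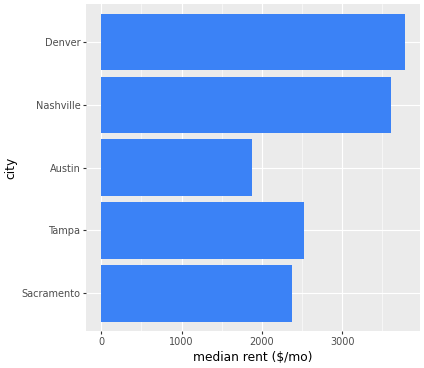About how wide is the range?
≈ 2000

Max Denver ≈ 4000, min Austin ≈ 2000; range ≈ 2000.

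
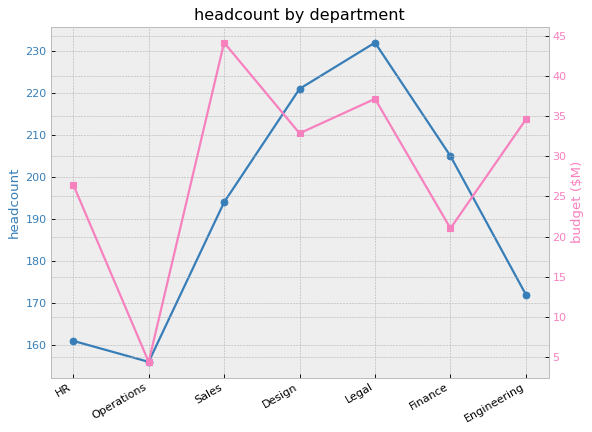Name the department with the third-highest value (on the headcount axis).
Top 4 (on the headcount axis): Legal ≈ 230, Design ≈ 220, Finance ≈ 200, Sales ≈ 190.

Finance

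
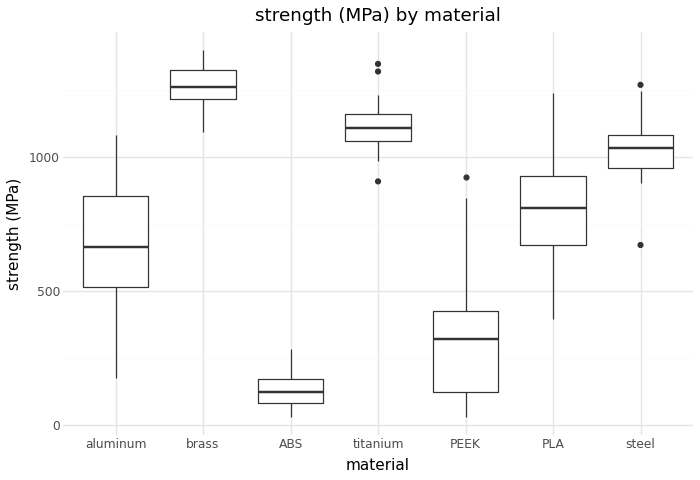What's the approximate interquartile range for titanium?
≈ 100

Q3 ≈ 1200, Q1 ≈ 1100; IQR ≈ 100.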